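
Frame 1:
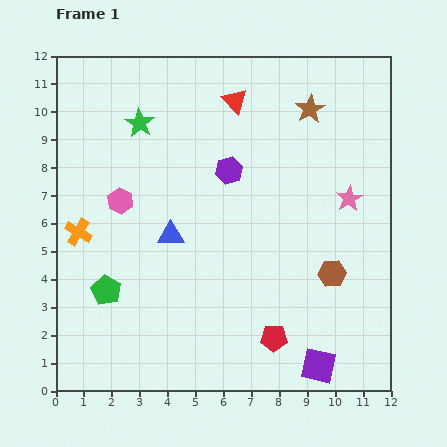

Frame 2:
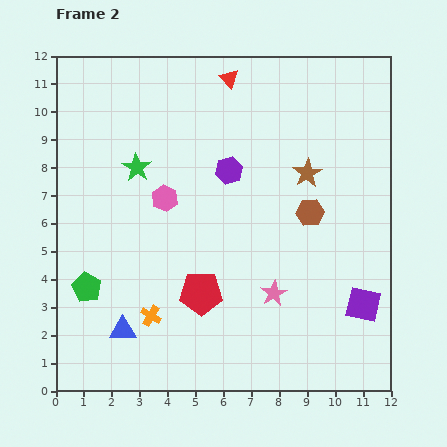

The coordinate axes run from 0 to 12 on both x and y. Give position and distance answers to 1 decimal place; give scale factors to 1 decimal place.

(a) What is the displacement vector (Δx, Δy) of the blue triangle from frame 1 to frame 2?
(-1.7, -3.4)

The blue triangle was at (4.1, 5.6) in frame 1 and (2.4, 2.2) in frame 2.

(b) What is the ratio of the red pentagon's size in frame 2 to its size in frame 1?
1.6×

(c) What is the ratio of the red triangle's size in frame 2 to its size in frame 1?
0.7×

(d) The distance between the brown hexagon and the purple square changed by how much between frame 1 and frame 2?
+0.5

Distance in frame 1: 3.3. Distance in frame 2: 3.8.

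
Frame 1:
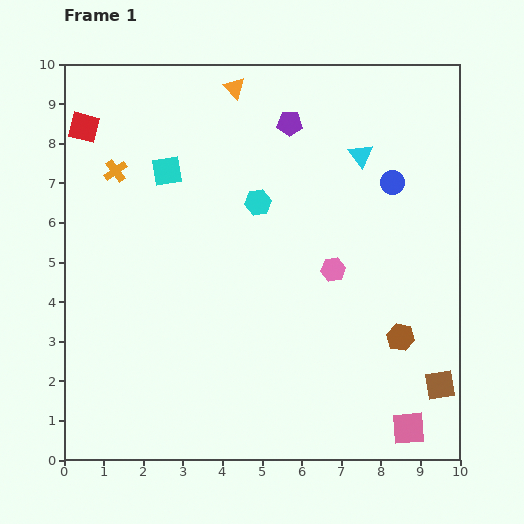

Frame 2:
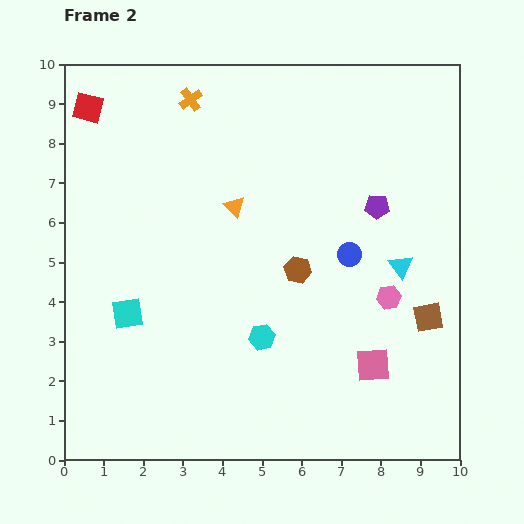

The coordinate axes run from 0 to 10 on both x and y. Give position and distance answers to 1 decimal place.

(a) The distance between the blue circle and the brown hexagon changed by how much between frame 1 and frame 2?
-2.5

Distance in frame 1: 3.9. Distance in frame 2: 1.4.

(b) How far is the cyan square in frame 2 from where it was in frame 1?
3.7

The cyan square moved from (2.6, 7.3) to (1.6, 3.7), a distance of √(1.0² + 3.6²) ≈ 3.7.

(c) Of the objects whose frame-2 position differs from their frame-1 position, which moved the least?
the red square

(moved 0.5)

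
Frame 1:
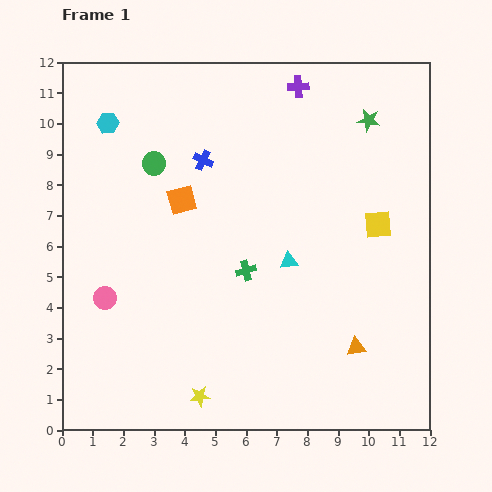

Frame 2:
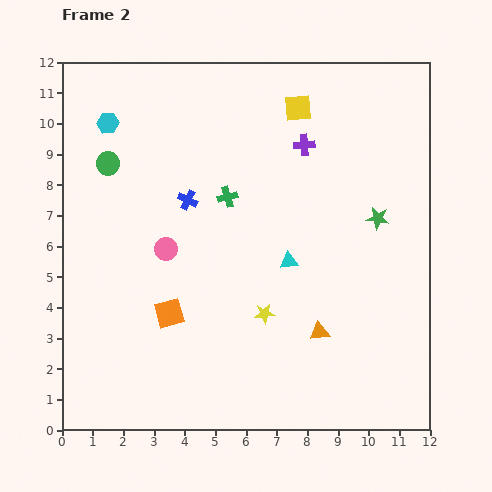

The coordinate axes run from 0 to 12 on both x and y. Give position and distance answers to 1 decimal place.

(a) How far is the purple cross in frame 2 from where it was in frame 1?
1.9

The purple cross moved from (7.7, 11.2) to (7.9, 9.3), a distance of √(0.2² + 1.9²) ≈ 1.9.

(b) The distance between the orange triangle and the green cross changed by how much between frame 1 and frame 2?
+0.9

Distance in frame 1: 4.4. Distance in frame 2: 5.3.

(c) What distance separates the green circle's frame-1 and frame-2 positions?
1.5

The green circle moved from (3.0, 8.7) to (1.5, 8.7), a distance of √(1.5² + 0.0²) ≈ 1.5.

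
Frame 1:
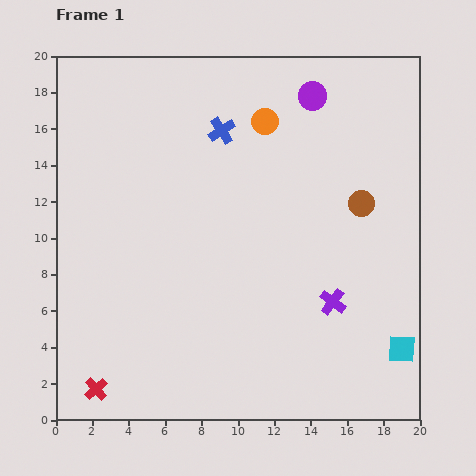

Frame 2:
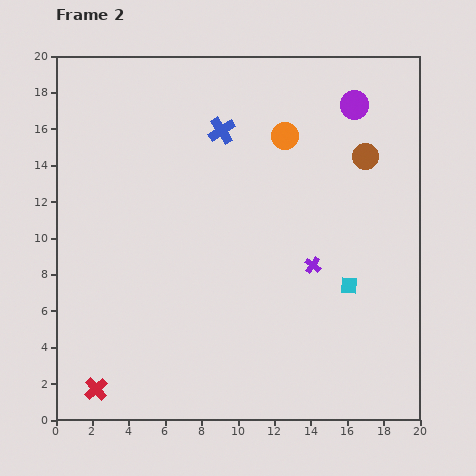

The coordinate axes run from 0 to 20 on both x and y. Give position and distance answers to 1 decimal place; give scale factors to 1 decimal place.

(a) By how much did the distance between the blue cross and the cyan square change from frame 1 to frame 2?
-4.6

Distance in frame 1: 15.6. Distance in frame 2: 11.0.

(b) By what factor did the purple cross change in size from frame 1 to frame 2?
0.6×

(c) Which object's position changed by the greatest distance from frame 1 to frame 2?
the cyan square

(moved 4.5; next 2.6)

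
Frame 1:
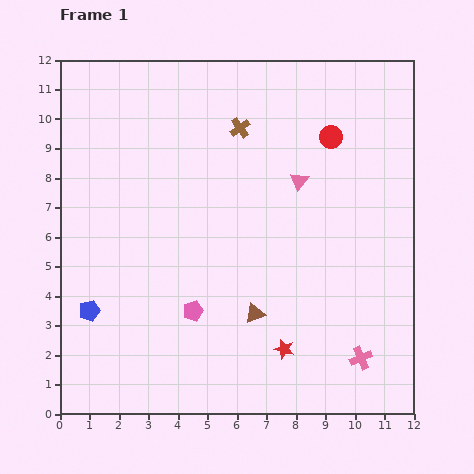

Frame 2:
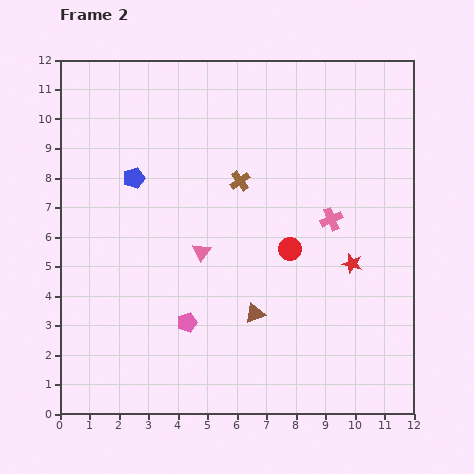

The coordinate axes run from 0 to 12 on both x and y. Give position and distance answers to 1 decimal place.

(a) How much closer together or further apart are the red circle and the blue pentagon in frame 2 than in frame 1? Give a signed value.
-4.3

Distance in frame 1: 10.1. Distance in frame 2: 5.8.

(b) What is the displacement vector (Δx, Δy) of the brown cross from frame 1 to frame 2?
(0.0, -1.8)

The brown cross was at (6.1, 9.7) in frame 1 and (6.1, 7.9) in frame 2.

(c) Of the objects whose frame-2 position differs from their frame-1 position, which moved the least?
the pink pentagon

(moved 0.4)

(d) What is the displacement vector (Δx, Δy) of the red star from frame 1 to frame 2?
(2.3, 2.9)

The red star was at (7.6, 2.2) in frame 1 and (9.9, 5.1) in frame 2.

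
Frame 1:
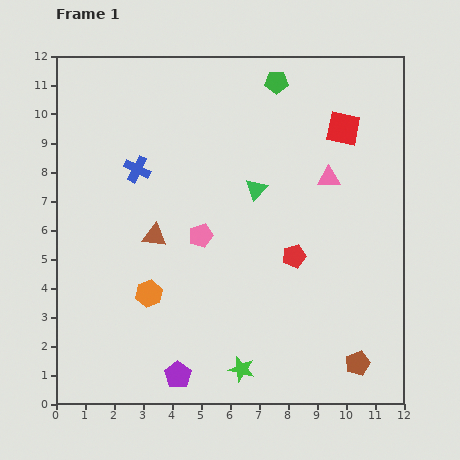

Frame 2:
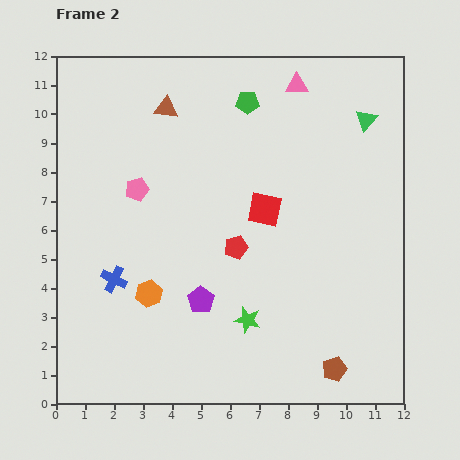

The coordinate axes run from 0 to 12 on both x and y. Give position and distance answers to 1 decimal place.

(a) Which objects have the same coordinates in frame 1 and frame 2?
the orange hexagon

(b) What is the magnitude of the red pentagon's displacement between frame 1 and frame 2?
2.0

The red pentagon moved from (8.2, 5.1) to (6.2, 5.4), a distance of √(2.0² + 0.3²) ≈ 2.0.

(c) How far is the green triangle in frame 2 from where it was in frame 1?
4.5

The green triangle moved from (6.9, 7.4) to (10.7, 9.8), a distance of √(3.8² + 2.4²) ≈ 4.5.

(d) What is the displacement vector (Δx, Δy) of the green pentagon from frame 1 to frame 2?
(-1.0, -0.7)

The green pentagon was at (7.6, 11.1) in frame 1 and (6.6, 10.4) in frame 2.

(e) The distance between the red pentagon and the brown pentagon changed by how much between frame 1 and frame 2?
+1.1

Distance in frame 1: 4.3. Distance in frame 2: 5.4.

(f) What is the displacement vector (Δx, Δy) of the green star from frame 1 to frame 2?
(0.2, 1.7)

The green star was at (6.4, 1.2) in frame 1 and (6.6, 2.9) in frame 2.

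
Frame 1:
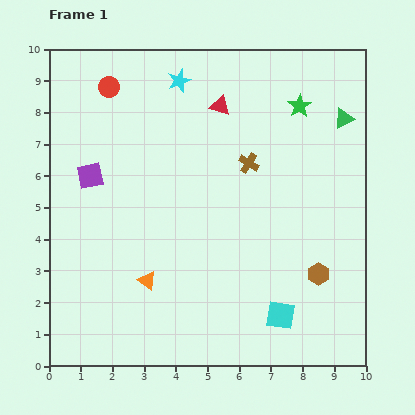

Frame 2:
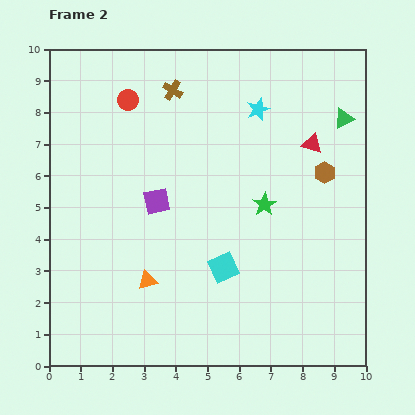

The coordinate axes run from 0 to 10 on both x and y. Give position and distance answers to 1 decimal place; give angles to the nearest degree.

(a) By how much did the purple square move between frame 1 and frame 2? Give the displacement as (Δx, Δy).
(2.1, -0.8)

The purple square was at (1.3, 6.0) in frame 1 and (3.4, 5.2) in frame 2.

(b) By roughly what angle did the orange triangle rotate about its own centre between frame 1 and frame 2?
51° counter-clockwise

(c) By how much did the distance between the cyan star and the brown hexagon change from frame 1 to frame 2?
-4.6

Distance in frame 1: 7.5. Distance in frame 2: 2.9.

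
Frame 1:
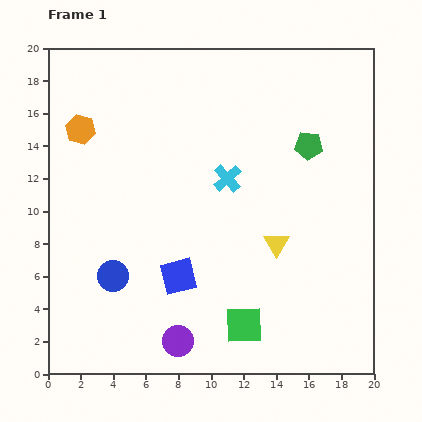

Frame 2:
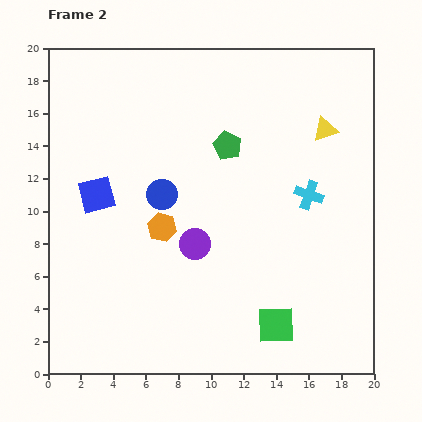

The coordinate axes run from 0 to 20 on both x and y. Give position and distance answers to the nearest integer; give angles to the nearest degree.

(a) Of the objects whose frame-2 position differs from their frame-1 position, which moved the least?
the green square

(moved 2)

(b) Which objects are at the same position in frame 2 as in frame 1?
none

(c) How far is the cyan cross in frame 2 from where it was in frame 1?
5

The cyan cross moved from (11, 12) to (16, 11), a distance of √(5² + 1²) ≈ 5.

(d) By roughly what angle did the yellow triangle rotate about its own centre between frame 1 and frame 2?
40° clockwise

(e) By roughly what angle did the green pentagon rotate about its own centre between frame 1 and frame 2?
22° clockwise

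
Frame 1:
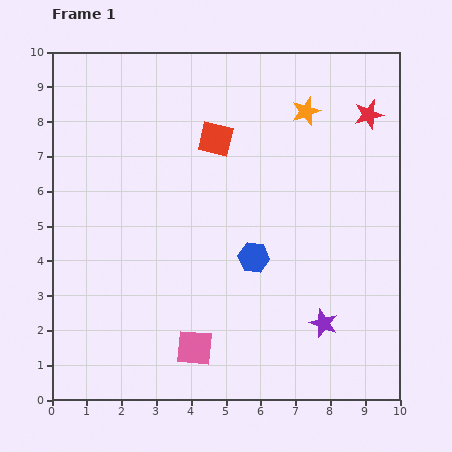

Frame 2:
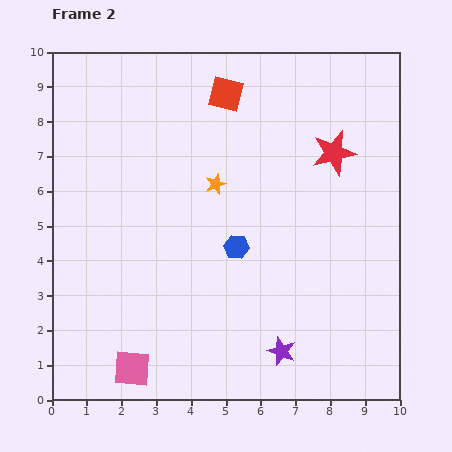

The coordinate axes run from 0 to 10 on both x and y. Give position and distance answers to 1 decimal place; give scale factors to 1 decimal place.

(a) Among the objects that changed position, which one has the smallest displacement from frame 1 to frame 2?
the blue hexagon

(moved 0.6)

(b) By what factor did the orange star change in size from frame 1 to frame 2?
0.7×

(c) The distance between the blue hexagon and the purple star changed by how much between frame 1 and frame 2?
+0.5

Distance in frame 1: 2.8. Distance in frame 2: 3.3.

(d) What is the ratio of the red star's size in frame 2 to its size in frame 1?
1.5×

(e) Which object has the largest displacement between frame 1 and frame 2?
the orange star

(moved 3.3; next 1.9)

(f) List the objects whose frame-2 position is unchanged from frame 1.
none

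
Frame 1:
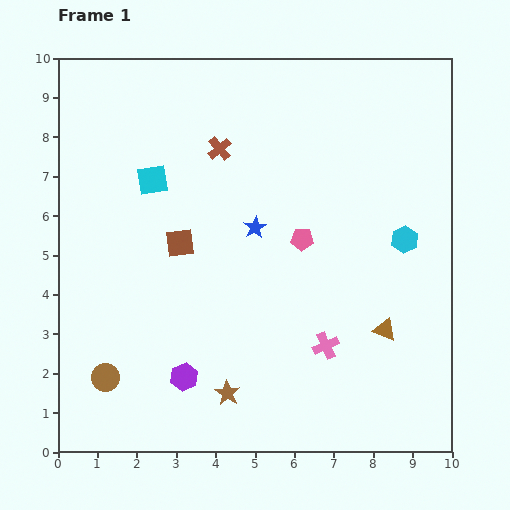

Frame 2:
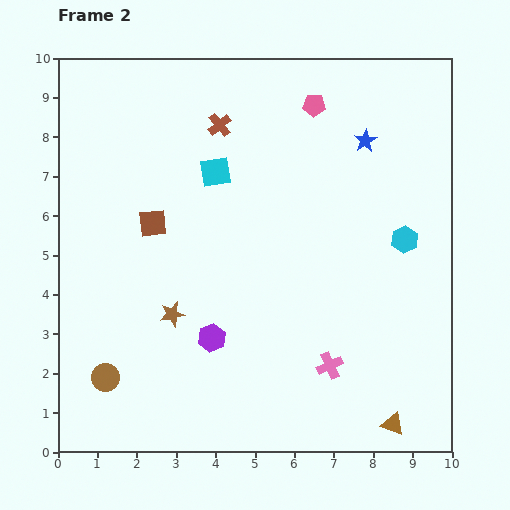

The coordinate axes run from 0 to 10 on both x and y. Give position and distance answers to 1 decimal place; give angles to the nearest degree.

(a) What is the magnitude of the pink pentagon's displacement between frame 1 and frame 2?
3.4

The pink pentagon moved from (6.2, 5.4) to (6.5, 8.8), a distance of √(0.3² + 3.4²) ≈ 3.4.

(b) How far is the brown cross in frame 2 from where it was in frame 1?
0.6

The brown cross moved from (4.1, 7.7) to (4.1, 8.3), a distance of √(0.0² + 0.6²) ≈ 0.6.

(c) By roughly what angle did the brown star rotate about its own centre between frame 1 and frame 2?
29° clockwise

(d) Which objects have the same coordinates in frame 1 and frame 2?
the brown circle, the cyan hexagon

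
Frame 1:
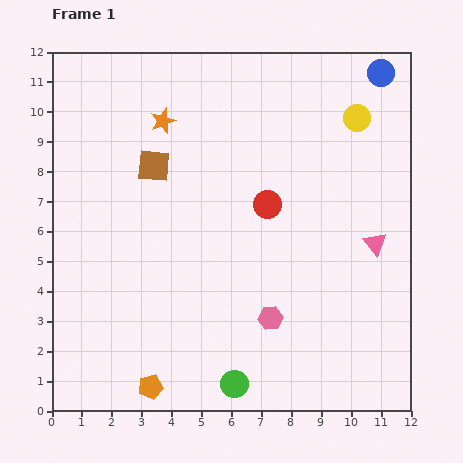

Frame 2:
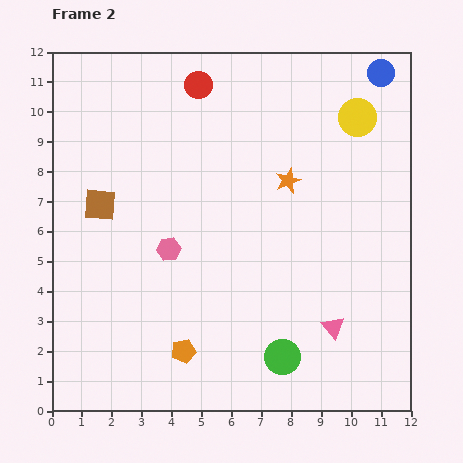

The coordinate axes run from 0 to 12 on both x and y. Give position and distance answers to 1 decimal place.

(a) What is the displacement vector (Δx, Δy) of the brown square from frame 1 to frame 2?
(-1.8, -1.3)

The brown square was at (3.4, 8.2) in frame 1 and (1.6, 6.9) in frame 2.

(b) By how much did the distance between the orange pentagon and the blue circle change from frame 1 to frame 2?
-1.6

Distance in frame 1: 13.0. Distance in frame 2: 11.4.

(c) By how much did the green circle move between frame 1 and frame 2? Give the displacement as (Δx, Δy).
(1.6, 0.9)

The green circle was at (6.1, 0.9) in frame 1 and (7.7, 1.8) in frame 2.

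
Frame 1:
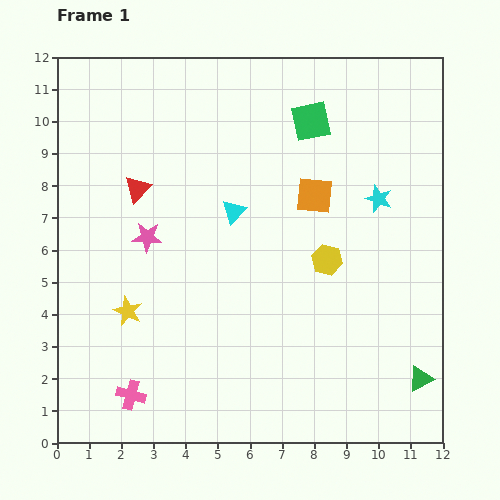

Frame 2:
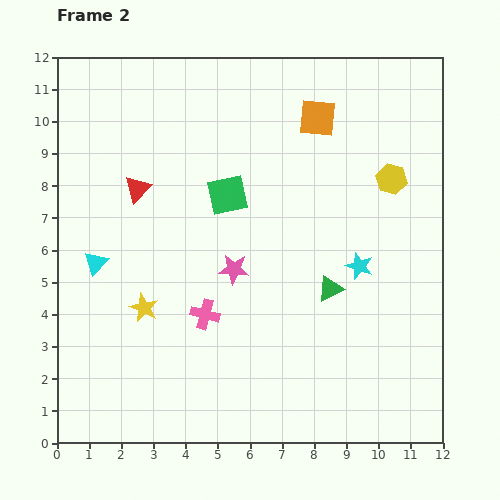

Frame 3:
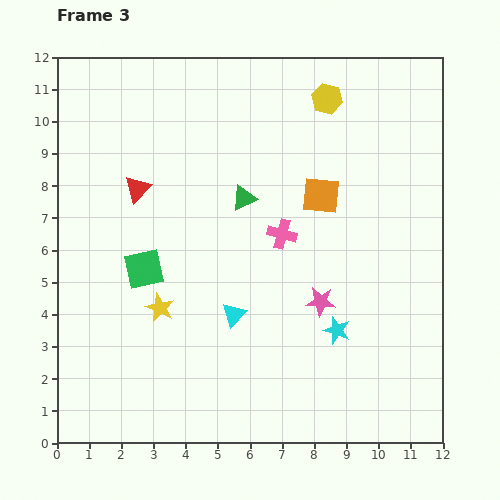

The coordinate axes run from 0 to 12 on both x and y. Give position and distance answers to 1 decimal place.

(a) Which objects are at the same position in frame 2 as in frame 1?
the red triangle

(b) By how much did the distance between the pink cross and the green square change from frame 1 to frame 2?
-6.4

Distance in frame 1: 10.2. Distance in frame 2: 3.8.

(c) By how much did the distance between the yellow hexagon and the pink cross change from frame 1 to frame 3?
-3.0

Distance in frame 1: 7.4. Distance in frame 3: 4.4.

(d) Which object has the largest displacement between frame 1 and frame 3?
the green triangle

(moved 7.8; next 6.9)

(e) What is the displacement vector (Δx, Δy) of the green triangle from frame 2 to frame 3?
(-2.7, 2.8)

The green triangle was at (8.5, 4.8) in frame 2 and (5.8, 7.6) in frame 3.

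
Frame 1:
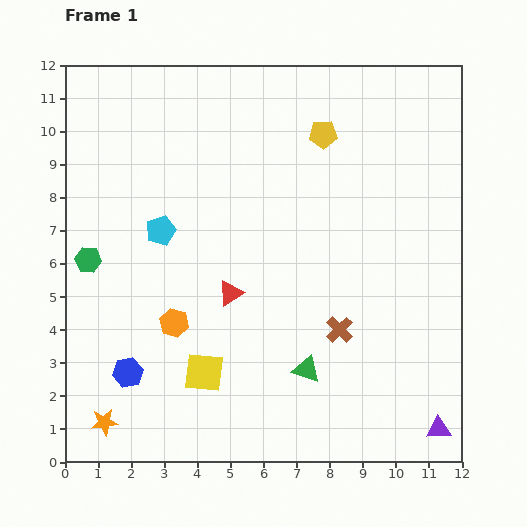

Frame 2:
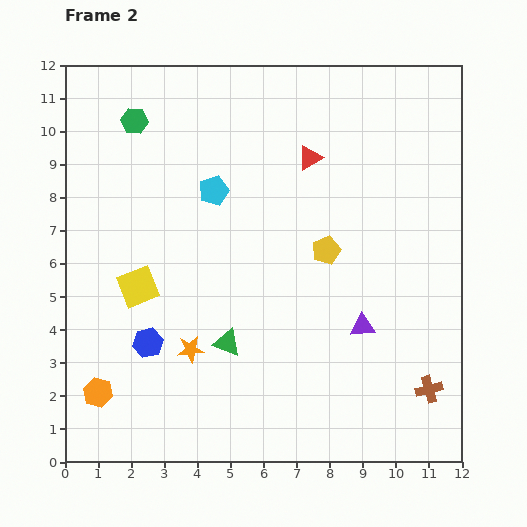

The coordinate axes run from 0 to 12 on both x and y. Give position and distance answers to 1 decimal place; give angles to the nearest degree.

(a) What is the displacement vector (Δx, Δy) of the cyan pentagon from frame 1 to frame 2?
(1.6, 1.2)

The cyan pentagon was at (2.9, 7.0) in frame 1 and (4.5, 8.2) in frame 2.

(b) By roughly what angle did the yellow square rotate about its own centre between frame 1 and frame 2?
28° counter-clockwise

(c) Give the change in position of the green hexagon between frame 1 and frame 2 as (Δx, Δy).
(1.4, 4.2)

The green hexagon was at (0.7, 6.1) in frame 1 and (2.1, 10.3) in frame 2.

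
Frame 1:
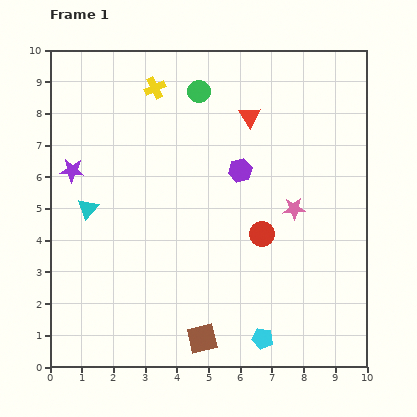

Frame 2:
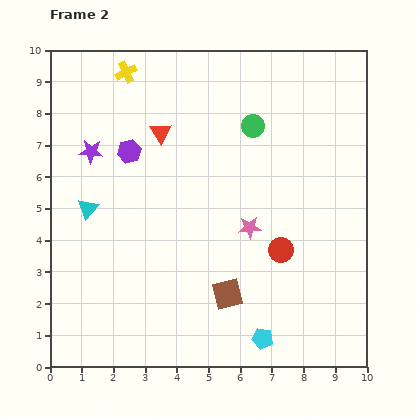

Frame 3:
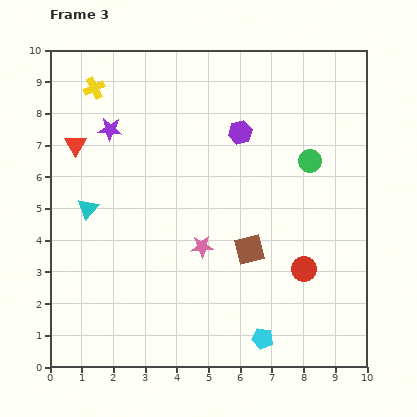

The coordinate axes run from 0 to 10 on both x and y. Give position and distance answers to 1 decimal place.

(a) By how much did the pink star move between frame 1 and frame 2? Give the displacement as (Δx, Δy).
(-1.4, -0.6)

The pink star was at (7.7, 5.0) in frame 1 and (6.3, 4.4) in frame 2.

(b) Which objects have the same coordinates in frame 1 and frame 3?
the cyan pentagon, the cyan triangle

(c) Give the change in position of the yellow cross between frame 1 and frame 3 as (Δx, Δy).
(-1.9, 0.0)

The yellow cross was at (3.3, 8.8) in frame 1 and (1.4, 8.8) in frame 3.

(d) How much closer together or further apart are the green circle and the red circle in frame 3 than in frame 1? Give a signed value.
-1.5

Distance in frame 1: 4.9. Distance in frame 3: 3.4.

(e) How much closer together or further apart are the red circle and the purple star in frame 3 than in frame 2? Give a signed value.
+0.7

Distance in frame 2: 6.8. Distance in frame 3: 7.5.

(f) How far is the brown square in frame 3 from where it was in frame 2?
1.6

The brown square moved from (5.6, 2.3) to (6.3, 3.7), a distance of √(0.7² + 1.4²) ≈ 1.6.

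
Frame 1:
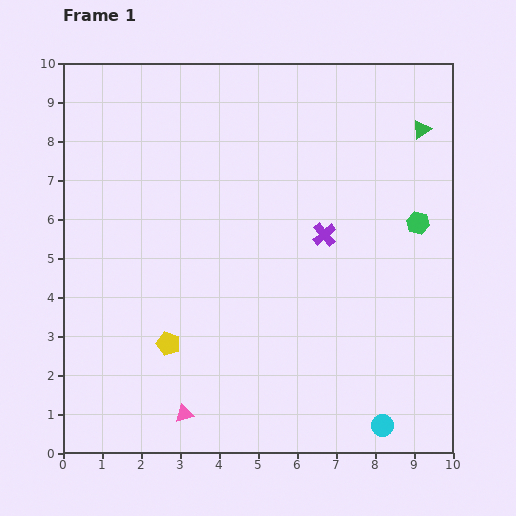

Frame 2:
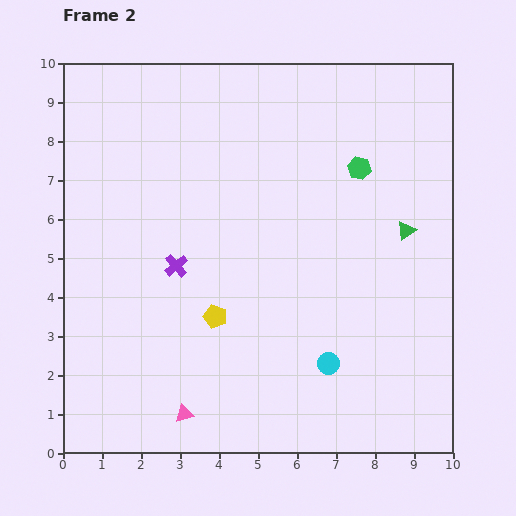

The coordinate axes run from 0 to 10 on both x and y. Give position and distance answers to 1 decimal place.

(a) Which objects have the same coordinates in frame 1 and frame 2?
the pink triangle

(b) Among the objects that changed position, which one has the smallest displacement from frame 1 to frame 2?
the yellow pentagon

(moved 1.4)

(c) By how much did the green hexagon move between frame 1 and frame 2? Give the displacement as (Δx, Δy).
(-1.5, 1.4)

The green hexagon was at (9.1, 5.9) in frame 1 and (7.6, 7.3) in frame 2.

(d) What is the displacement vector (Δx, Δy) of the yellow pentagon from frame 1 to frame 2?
(1.2, 0.7)

The yellow pentagon was at (2.7, 2.8) in frame 1 and (3.9, 3.5) in frame 2.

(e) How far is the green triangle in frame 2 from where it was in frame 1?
2.6

The green triangle moved from (9.2, 8.3) to (8.8, 5.7), a distance of √(0.4² + 2.6²) ≈ 2.6.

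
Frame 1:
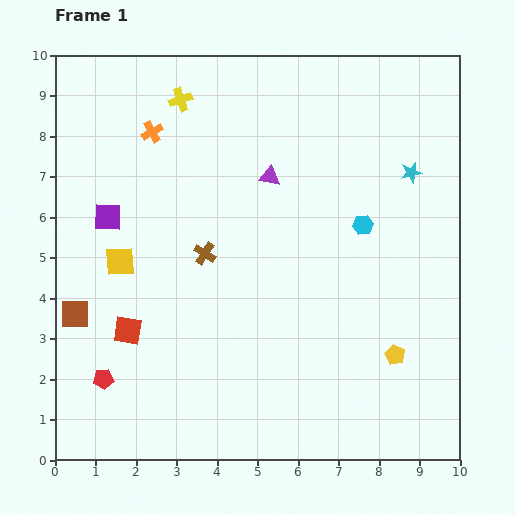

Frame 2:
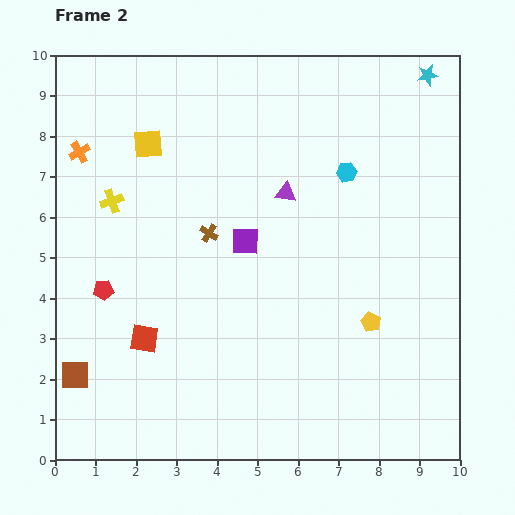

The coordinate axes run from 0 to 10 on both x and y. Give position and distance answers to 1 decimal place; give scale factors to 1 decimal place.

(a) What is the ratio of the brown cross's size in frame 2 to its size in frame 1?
0.8×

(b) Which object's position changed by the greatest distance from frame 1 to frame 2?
the purple square

(moved 3.5; next 3.0)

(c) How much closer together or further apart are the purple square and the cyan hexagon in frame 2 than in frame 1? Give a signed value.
-3.3

Distance in frame 1: 6.3. Distance in frame 2: 3.0.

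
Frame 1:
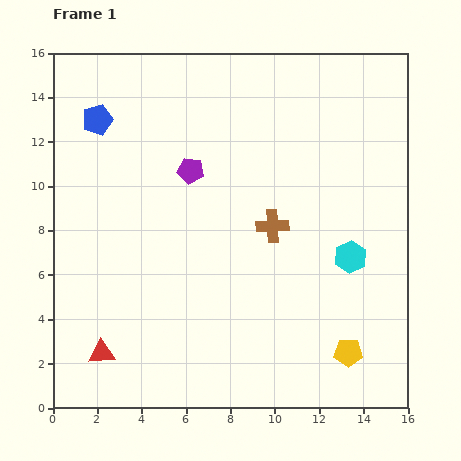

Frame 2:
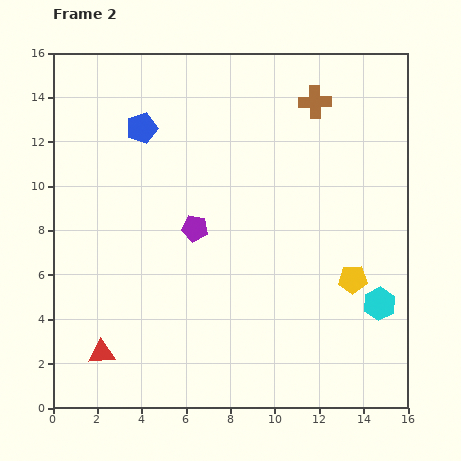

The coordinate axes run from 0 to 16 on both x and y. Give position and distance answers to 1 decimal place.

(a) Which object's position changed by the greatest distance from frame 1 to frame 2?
the brown cross

(moved 5.9; next 3.3)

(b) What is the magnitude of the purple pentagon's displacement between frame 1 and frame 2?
2.6

The purple pentagon moved from (6.2, 10.7) to (6.4, 8.1), a distance of √(0.2² + 2.6²) ≈ 2.6.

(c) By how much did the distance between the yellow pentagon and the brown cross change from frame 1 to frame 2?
+1.6

Distance in frame 1: 6.6. Distance in frame 2: 8.2.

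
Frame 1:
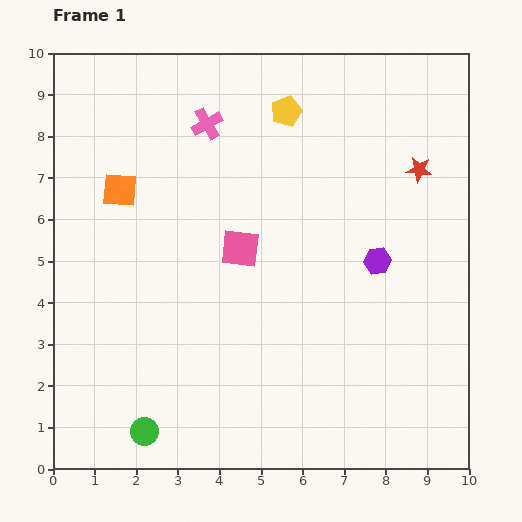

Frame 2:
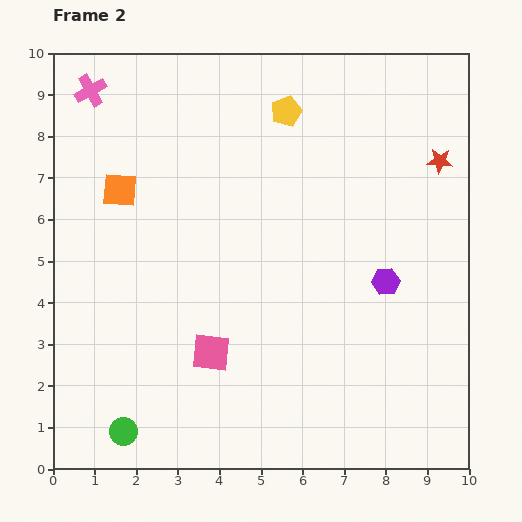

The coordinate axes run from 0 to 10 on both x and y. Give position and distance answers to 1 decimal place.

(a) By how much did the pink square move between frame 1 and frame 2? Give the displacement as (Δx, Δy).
(-0.7, -2.5)

The pink square was at (4.5, 5.3) in frame 1 and (3.8, 2.8) in frame 2.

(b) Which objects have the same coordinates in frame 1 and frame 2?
the orange square, the yellow pentagon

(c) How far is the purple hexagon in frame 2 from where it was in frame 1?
0.5

The purple hexagon moved from (7.8, 5.0) to (8.0, 4.5), a distance of √(0.2² + 0.5²) ≈ 0.5.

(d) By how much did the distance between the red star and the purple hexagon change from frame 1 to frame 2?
+0.8

Distance in frame 1: 2.4. Distance in frame 2: 3.2.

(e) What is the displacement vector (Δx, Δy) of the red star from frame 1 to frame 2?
(0.5, 0.2)

The red star was at (8.8, 7.2) in frame 1 and (9.3, 7.4) in frame 2.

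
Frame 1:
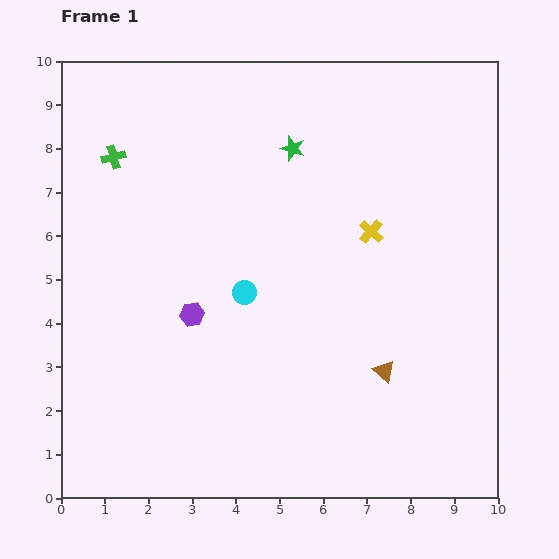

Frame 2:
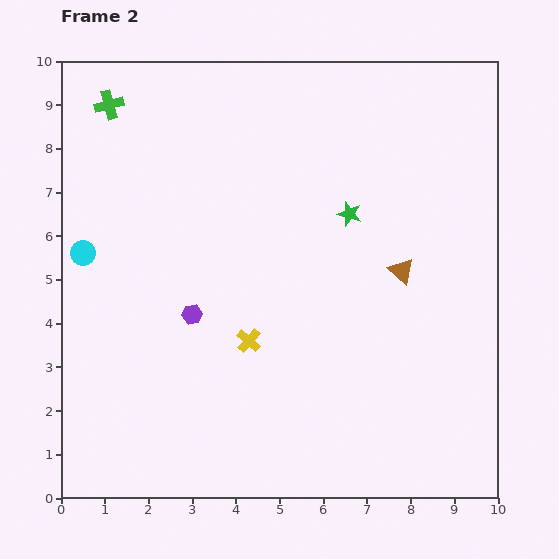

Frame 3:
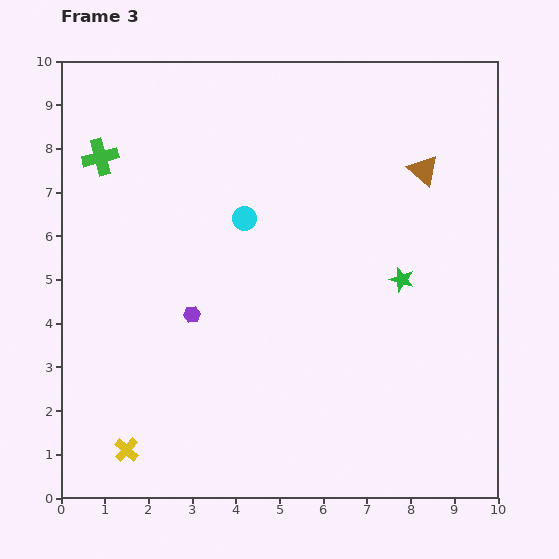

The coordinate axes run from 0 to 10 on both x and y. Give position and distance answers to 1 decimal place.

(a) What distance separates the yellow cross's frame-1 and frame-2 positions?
3.8

The yellow cross moved from (7.1, 6.1) to (4.3, 3.6), a distance of √(2.8² + 2.5²) ≈ 3.8.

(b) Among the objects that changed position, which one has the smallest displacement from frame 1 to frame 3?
the green cross

(moved 0.3)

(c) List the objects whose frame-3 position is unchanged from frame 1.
the purple hexagon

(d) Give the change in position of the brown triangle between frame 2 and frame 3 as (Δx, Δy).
(0.5, 2.3)

The brown triangle was at (7.8, 5.2) in frame 2 and (8.3, 7.5) in frame 3.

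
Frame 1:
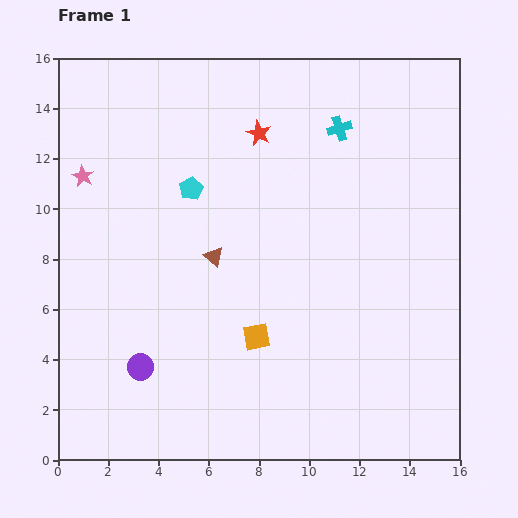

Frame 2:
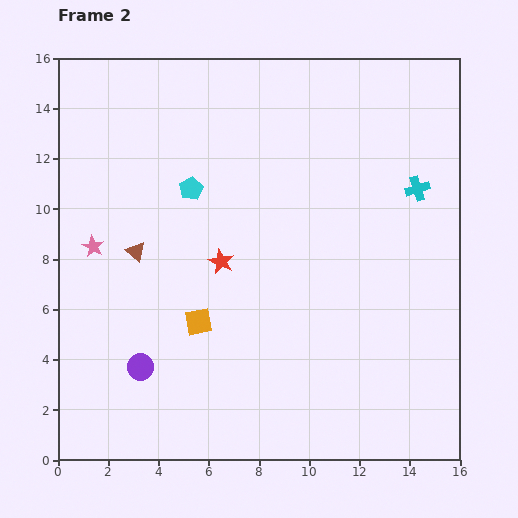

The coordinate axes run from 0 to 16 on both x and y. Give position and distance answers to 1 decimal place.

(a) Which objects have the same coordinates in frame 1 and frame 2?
the cyan pentagon, the purple circle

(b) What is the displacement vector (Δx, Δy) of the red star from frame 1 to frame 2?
(-1.5, -5.1)

The red star was at (8.0, 13.0) in frame 1 and (6.5, 7.9) in frame 2.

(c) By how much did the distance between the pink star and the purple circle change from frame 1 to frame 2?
-2.7

Distance in frame 1: 7.9. Distance in frame 2: 5.2.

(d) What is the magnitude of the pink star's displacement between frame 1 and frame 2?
2.8

The pink star moved from (1.0, 11.3) to (1.4, 8.5), a distance of √(0.4² + 2.8²) ≈ 2.8.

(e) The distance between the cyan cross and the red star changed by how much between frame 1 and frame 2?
+5.1

Distance in frame 1: 3.2. Distance in frame 2: 8.3.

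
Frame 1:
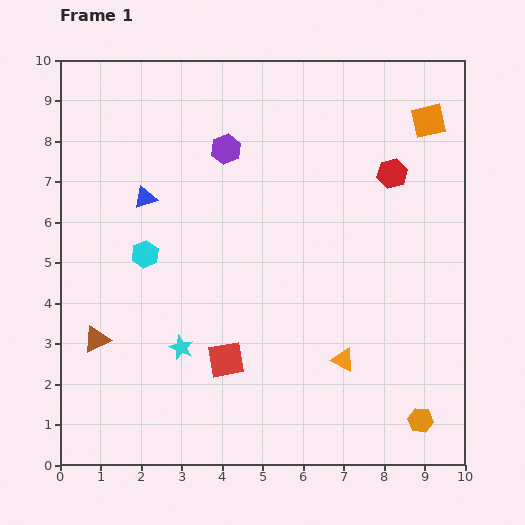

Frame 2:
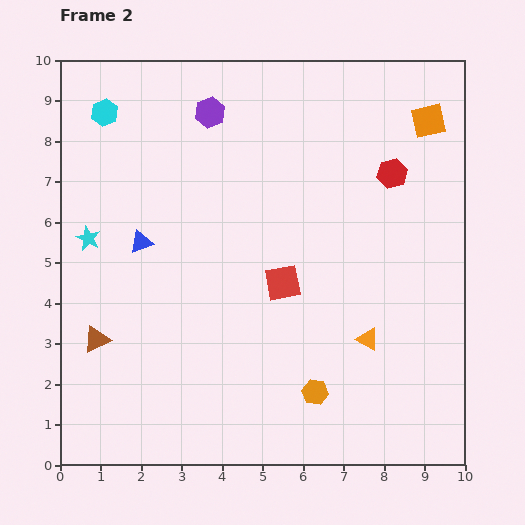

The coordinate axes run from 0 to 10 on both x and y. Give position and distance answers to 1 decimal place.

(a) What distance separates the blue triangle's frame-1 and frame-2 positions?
1.1

The blue triangle moved from (2.1, 6.6) to (2.0, 5.5), a distance of √(0.1² + 1.1²) ≈ 1.1.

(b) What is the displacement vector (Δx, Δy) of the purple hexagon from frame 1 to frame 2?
(-0.4, 0.9)

The purple hexagon was at (4.1, 7.8) in frame 1 and (3.7, 8.7) in frame 2.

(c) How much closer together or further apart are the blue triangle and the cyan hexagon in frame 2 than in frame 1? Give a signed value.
+1.9

Distance in frame 1: 1.4. Distance in frame 2: 3.3.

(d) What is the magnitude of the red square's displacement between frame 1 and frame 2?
2.4

The red square moved from (4.1, 2.6) to (5.5, 4.5), a distance of √(1.4² + 1.9²) ≈ 2.4.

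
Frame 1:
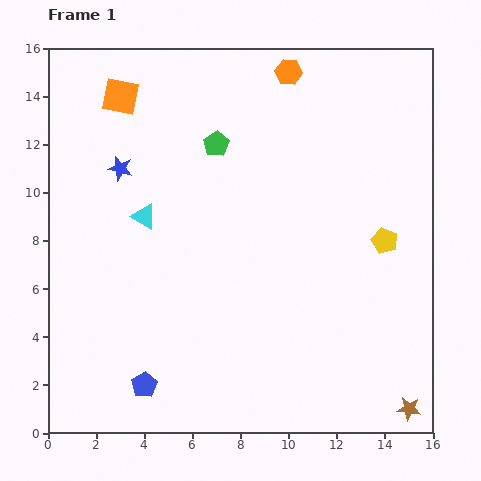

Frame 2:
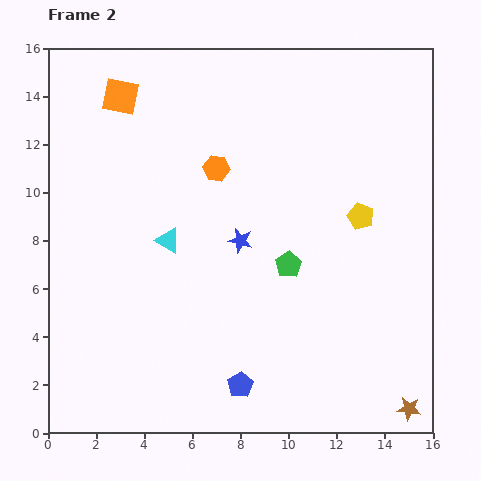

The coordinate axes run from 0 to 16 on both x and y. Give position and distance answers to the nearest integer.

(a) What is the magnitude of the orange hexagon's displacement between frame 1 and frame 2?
5

The orange hexagon moved from (10, 15) to (7, 11), a distance of √(3² + 4²) ≈ 5.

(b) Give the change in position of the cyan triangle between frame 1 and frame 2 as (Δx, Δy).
(1, -1)

The cyan triangle was at (4, 9) in frame 1 and (5, 8) in frame 2.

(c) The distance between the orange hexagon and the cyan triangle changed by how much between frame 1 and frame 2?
-4

Distance in frame 1: 8. Distance in frame 2: 4.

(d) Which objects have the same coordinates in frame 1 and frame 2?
the brown star, the orange square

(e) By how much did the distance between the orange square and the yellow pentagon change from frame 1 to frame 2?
-2

Distance in frame 1: 13. Distance in frame 2: 11.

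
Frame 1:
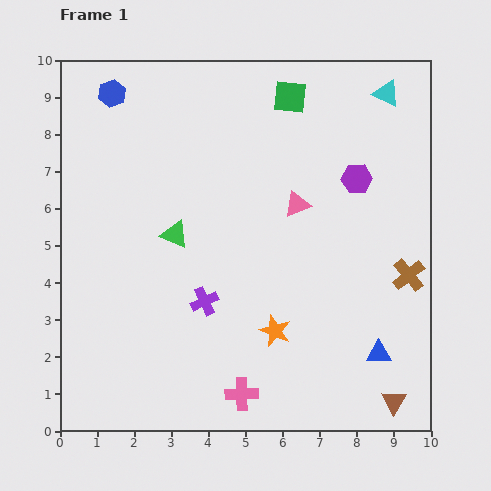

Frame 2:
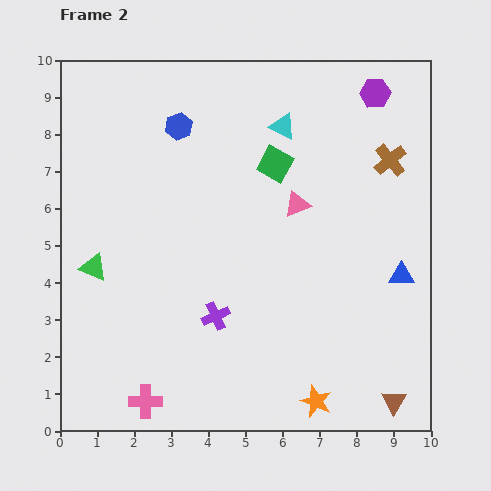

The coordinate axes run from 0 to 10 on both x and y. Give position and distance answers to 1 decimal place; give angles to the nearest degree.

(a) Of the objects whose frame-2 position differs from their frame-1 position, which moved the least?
the purple cross

(moved 0.5)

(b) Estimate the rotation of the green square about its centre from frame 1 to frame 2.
22° clockwise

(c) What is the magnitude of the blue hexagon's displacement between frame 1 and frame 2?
2.0

The blue hexagon moved from (1.4, 9.1) to (3.2, 8.2), a distance of √(1.8² + 0.9²) ≈ 2.0.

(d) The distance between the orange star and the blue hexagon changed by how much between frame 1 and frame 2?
+0.5

Distance in frame 1: 7.8. Distance in frame 2: 8.3.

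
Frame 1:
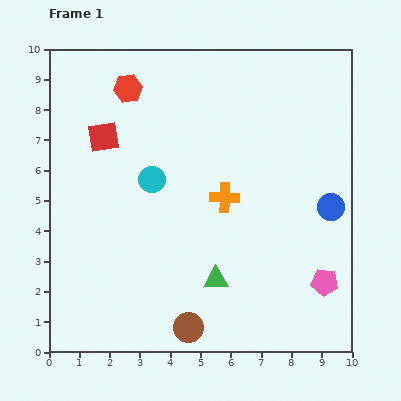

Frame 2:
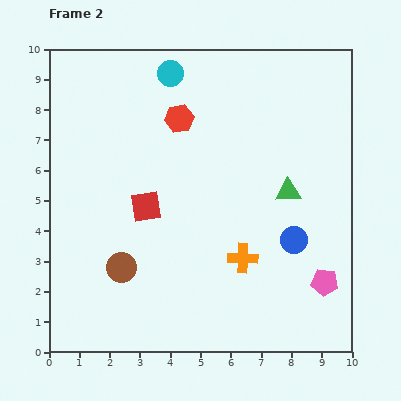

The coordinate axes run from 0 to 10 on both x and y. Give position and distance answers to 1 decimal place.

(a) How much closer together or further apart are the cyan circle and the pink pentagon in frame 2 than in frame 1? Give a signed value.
+2.0

Distance in frame 1: 6.6. Distance in frame 2: 8.6.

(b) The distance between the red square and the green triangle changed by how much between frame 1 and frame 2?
-1.3

Distance in frame 1: 6.0. Distance in frame 2: 4.7.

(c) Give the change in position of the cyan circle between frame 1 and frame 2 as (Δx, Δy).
(0.6, 3.5)

The cyan circle was at (3.4, 5.7) in frame 1 and (4.0, 9.2) in frame 2.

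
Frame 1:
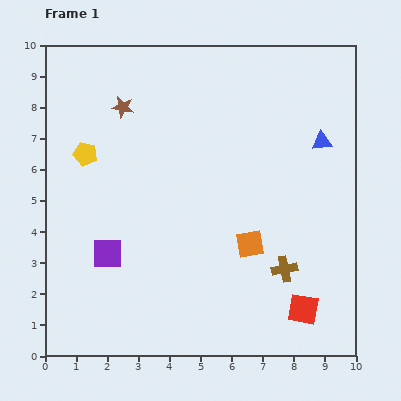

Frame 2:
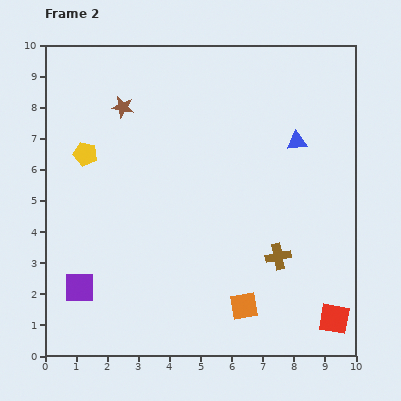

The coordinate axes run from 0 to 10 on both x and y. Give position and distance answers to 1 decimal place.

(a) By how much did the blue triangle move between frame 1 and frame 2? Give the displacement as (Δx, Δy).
(-0.8, 0.0)

The blue triangle was at (8.9, 6.9) in frame 1 and (8.1, 6.9) in frame 2.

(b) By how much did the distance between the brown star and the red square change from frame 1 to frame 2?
+0.9

Distance in frame 1: 8.7. Distance in frame 2: 9.6.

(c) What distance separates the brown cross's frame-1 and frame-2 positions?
0.4

The brown cross moved from (7.7, 2.8) to (7.5, 3.2), a distance of √(0.2² + 0.4²) ≈ 0.4.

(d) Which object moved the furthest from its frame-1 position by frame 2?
the orange square

(moved 2.0; next 1.4)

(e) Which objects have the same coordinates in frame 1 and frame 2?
the yellow pentagon, the brown star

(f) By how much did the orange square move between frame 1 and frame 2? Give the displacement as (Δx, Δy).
(-0.2, -2.0)

The orange square was at (6.6, 3.6) in frame 1 and (6.4, 1.6) in frame 2.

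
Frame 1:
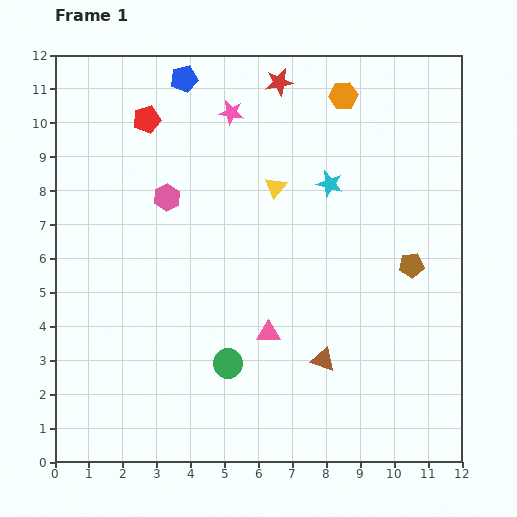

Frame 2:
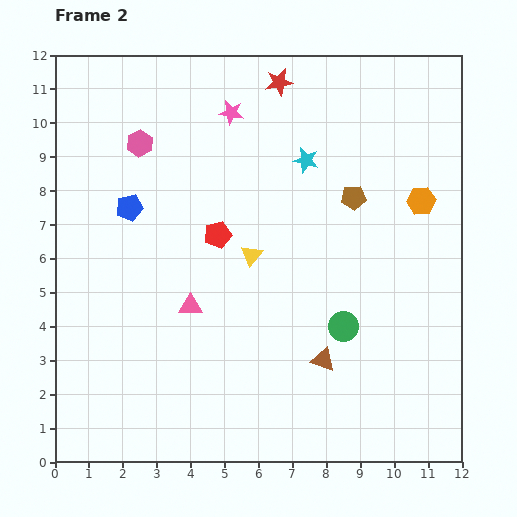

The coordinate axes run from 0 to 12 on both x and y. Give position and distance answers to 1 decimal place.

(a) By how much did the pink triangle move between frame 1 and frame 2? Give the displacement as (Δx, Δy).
(-2.3, 0.8)

The pink triangle was at (6.3, 3.8) in frame 1 and (4.0, 4.6) in frame 2.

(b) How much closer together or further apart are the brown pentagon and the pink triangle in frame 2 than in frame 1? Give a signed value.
+1.1

Distance in frame 1: 4.7. Distance in frame 2: 5.8.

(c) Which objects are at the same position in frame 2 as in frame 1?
the brown triangle, the pink star, the red star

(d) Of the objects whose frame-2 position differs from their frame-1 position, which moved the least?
the cyan star

(moved 1.0)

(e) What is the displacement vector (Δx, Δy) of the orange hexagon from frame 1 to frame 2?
(2.3, -3.1)

The orange hexagon was at (8.5, 10.8) in frame 1 and (10.8, 7.7) in frame 2.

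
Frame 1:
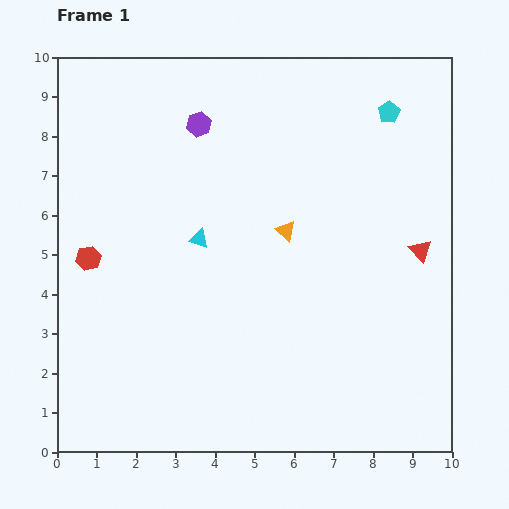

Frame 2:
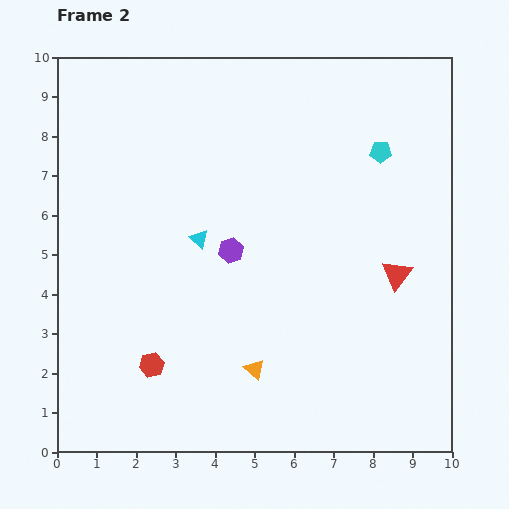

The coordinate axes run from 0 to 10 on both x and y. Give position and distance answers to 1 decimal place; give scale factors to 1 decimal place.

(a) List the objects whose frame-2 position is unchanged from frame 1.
the cyan triangle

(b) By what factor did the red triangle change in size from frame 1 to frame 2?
1.3×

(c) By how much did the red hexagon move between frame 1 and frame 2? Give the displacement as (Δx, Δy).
(1.6, -2.7)

The red hexagon was at (0.8, 4.9) in frame 1 and (2.4, 2.2) in frame 2.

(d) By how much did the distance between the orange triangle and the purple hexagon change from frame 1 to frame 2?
-0.4

Distance in frame 1: 3.5. Distance in frame 2: 3.1.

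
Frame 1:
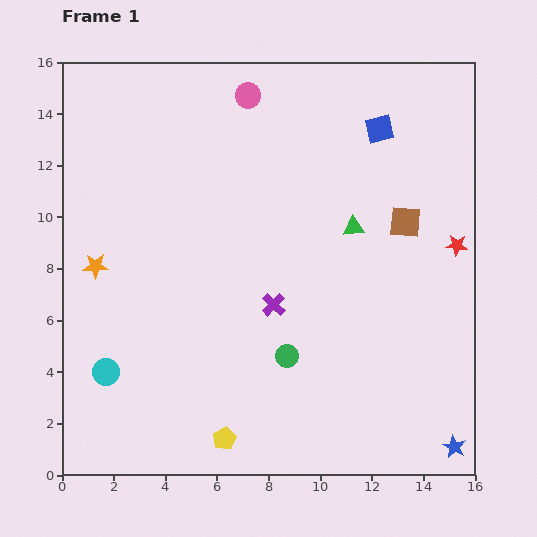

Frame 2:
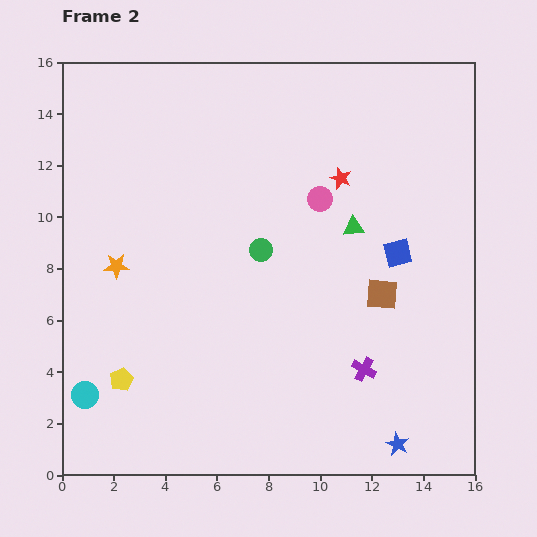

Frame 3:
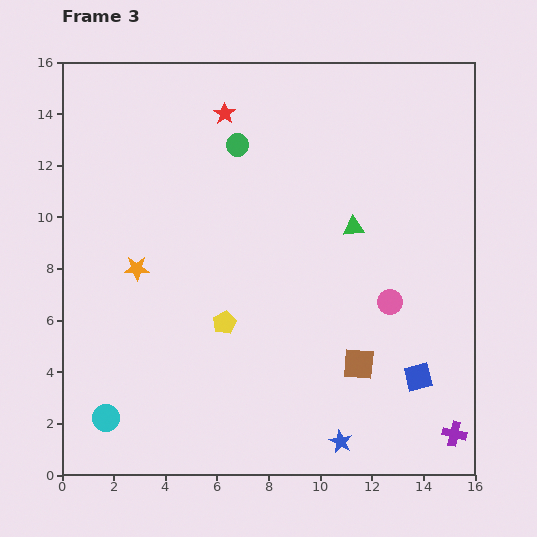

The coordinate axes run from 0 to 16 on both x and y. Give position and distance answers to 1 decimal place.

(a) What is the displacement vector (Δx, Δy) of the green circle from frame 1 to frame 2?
(-1.0, 4.1)

The green circle was at (8.7, 4.6) in frame 1 and (7.7, 8.7) in frame 2.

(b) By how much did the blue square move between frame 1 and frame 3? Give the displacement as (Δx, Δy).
(1.5, -9.6)

The blue square was at (12.3, 13.4) in frame 1 and (13.8, 3.8) in frame 3.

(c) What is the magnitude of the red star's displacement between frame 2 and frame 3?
5.1

The red star moved from (10.8, 11.5) to (6.3, 14.0), a distance of √(4.5² + 2.5²) ≈ 5.1.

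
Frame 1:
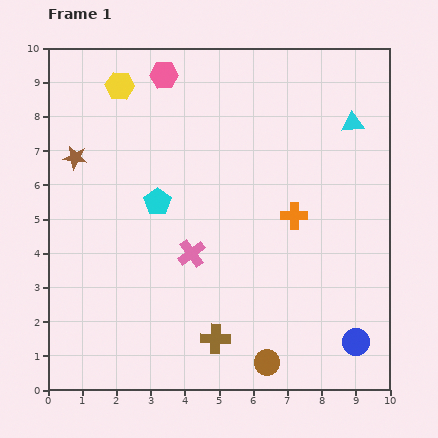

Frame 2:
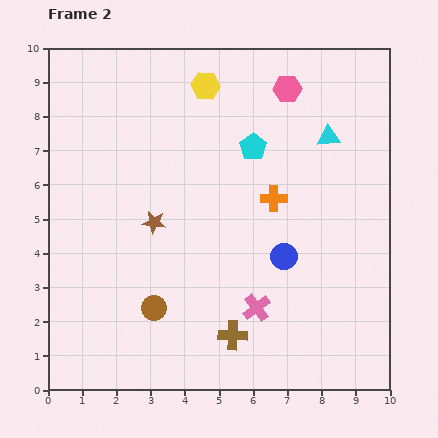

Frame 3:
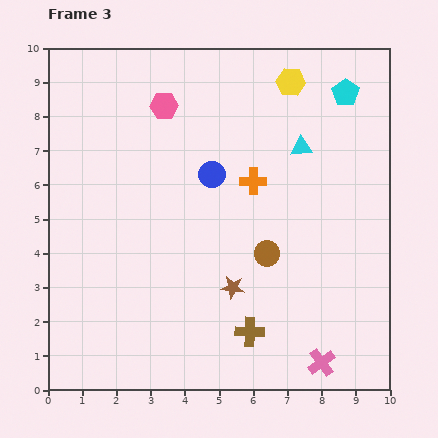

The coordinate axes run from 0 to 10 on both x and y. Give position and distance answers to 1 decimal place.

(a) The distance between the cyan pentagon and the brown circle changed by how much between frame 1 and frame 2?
-0.2

Distance in frame 1: 5.7. Distance in frame 2: 5.5.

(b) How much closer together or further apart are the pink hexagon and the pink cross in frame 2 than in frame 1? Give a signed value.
+1.2

Distance in frame 1: 5.3. Distance in frame 2: 6.5.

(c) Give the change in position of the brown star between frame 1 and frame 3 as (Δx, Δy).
(4.6, -3.8)

The brown star was at (0.8, 6.8) in frame 1 and (5.4, 3.0) in frame 3.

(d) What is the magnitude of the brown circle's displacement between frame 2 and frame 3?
3.7

The brown circle moved from (3.1, 2.4) to (6.4, 4.0), a distance of √(3.3² + 1.6²) ≈ 3.7.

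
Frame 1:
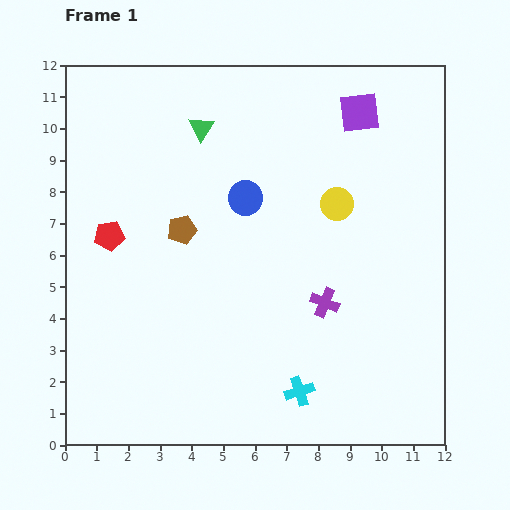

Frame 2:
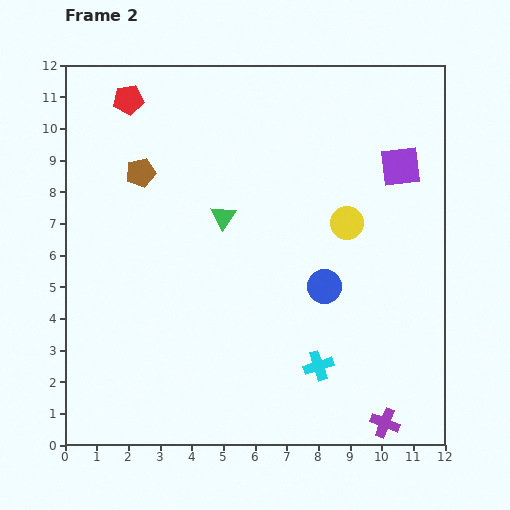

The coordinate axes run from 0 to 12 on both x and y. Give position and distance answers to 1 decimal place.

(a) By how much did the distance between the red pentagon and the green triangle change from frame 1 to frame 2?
+0.3

Distance in frame 1: 4.5. Distance in frame 2: 4.8.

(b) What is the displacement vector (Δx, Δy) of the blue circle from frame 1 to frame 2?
(2.5, -2.8)

The blue circle was at (5.7, 7.8) in frame 1 and (8.2, 5.0) in frame 2.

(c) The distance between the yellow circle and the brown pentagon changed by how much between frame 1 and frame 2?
+1.7

Distance in frame 1: 5.0. Distance in frame 2: 6.7.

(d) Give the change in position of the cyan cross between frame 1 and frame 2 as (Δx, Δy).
(0.6, 0.8)

The cyan cross was at (7.4, 1.7) in frame 1 and (8.0, 2.5) in frame 2.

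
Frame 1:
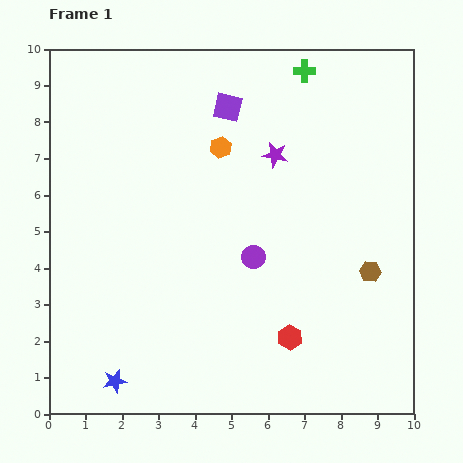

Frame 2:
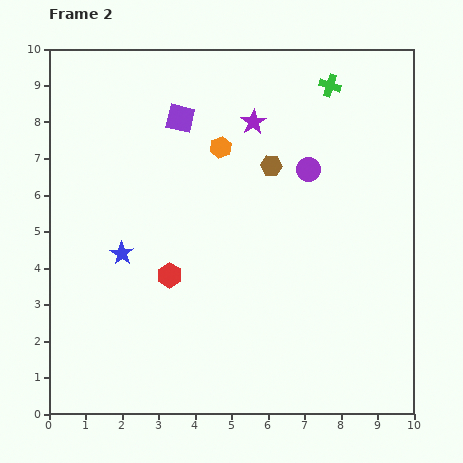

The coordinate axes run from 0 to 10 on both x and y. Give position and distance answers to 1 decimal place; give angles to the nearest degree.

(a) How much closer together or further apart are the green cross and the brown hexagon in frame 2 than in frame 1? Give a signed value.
-3.1

Distance in frame 1: 5.8. Distance in frame 2: 2.7.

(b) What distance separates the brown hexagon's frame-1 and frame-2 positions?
4.0

The brown hexagon moved from (8.8, 3.9) to (6.1, 6.8), a distance of √(2.7² + 2.9²) ≈ 4.0.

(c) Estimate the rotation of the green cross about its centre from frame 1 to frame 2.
18° clockwise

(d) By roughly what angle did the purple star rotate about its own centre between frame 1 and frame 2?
29° clockwise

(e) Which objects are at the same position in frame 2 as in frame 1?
the orange hexagon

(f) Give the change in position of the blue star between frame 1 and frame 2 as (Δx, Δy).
(0.2, 3.5)

The blue star was at (1.8, 0.9) in frame 1 and (2.0, 4.4) in frame 2.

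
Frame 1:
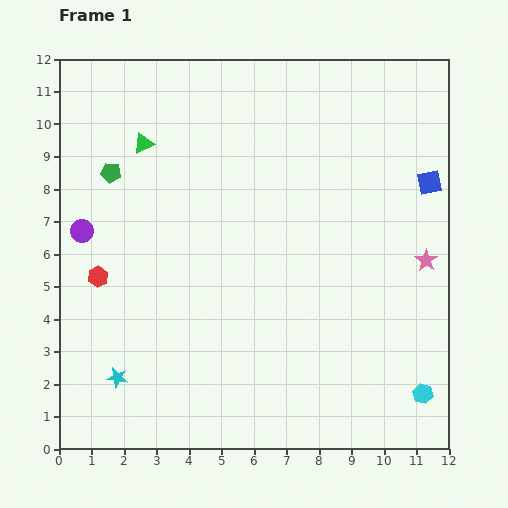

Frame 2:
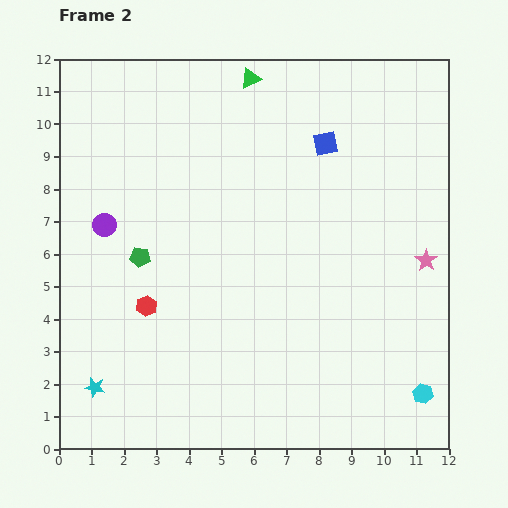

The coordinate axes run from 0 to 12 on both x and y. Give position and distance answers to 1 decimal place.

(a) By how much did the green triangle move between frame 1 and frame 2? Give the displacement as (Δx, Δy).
(3.3, 2.0)

The green triangle was at (2.6, 9.4) in frame 1 and (5.9, 11.4) in frame 2.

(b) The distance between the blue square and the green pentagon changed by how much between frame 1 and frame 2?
-3.1

Distance in frame 1: 9.8. Distance in frame 2: 6.7.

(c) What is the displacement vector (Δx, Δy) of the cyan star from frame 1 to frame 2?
(-0.7, -0.3)

The cyan star was at (1.8, 2.2) in frame 1 and (1.1, 1.9) in frame 2.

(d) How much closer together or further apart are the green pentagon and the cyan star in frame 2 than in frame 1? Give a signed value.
-2.1

Distance in frame 1: 6.3. Distance in frame 2: 4.2.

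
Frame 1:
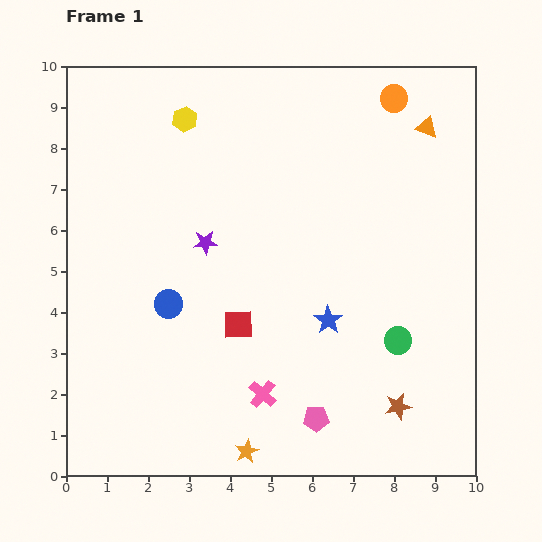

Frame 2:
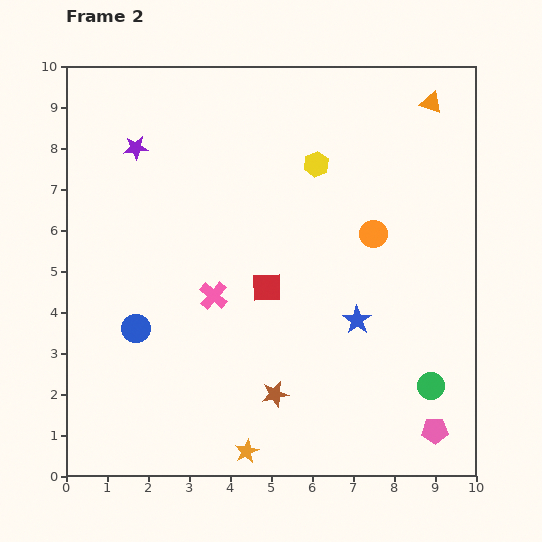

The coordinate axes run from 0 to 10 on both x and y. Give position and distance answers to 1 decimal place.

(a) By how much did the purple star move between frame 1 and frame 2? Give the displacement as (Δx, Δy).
(-1.7, 2.3)

The purple star was at (3.4, 5.7) in frame 1 and (1.7, 8.0) in frame 2.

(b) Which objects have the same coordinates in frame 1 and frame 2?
the orange star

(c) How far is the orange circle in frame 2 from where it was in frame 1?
3.3

The orange circle moved from (8.0, 9.2) to (7.5, 5.9), a distance of √(0.5² + 3.3²) ≈ 3.3.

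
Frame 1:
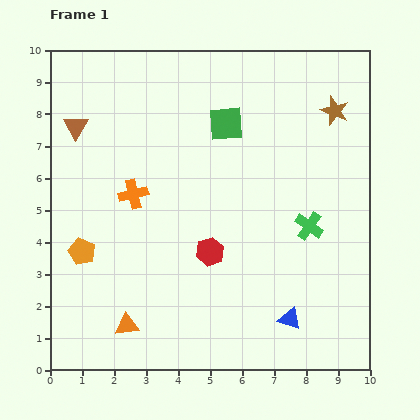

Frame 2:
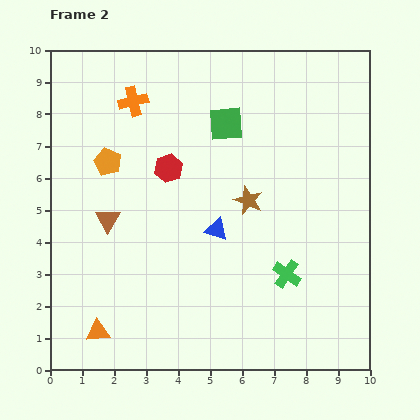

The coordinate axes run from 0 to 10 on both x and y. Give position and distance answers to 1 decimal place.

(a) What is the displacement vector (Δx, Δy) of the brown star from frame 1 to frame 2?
(-2.7, -2.8)

The brown star was at (8.9, 8.1) in frame 1 and (6.2, 5.3) in frame 2.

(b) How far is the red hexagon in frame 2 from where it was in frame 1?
2.9

The red hexagon moved from (5.0, 3.7) to (3.7, 6.3), a distance of √(1.3² + 2.6²) ≈ 2.9.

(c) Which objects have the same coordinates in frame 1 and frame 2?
the green square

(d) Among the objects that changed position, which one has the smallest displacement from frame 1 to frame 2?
the orange triangle

(moved 0.9)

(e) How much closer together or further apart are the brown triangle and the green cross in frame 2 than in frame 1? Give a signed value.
-2.0

Distance in frame 1: 7.9. Distance in frame 2: 5.9.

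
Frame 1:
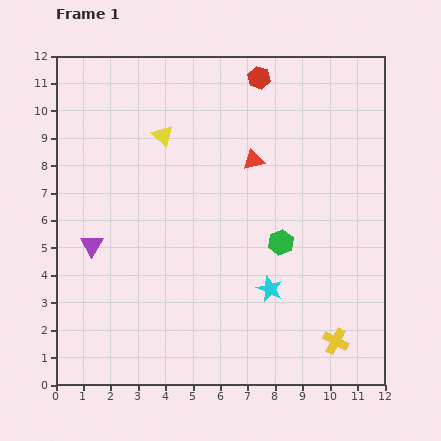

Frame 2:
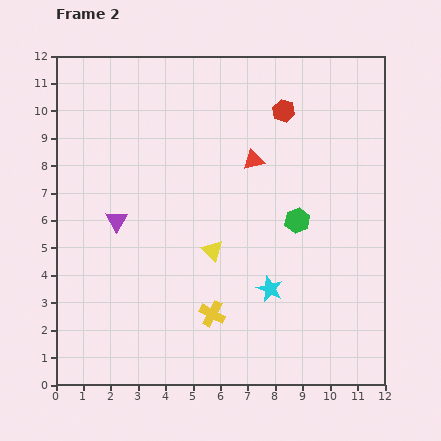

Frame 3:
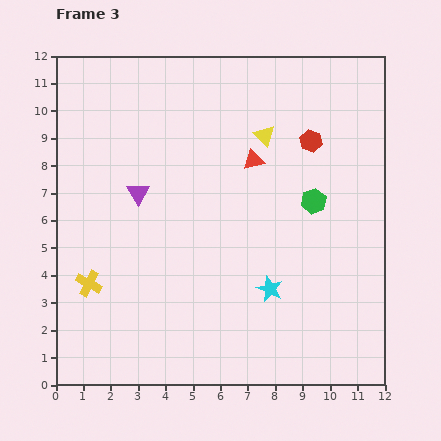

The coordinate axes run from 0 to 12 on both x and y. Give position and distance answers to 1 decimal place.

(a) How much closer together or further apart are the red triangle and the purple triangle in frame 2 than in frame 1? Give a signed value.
-1.2

Distance in frame 1: 6.7. Distance in frame 2: 5.5.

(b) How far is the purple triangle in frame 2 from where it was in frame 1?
1.3

The purple triangle moved from (1.3, 5.1) to (2.2, 6.0), a distance of √(0.9² + 0.9²) ≈ 1.3.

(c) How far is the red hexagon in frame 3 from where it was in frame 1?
3.0

The red hexagon moved from (7.4, 11.2) to (9.3, 8.9), a distance of √(1.9² + 2.3²) ≈ 3.0.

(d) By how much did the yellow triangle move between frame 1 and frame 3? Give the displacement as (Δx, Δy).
(3.7, 0.0)

The yellow triangle was at (3.9, 9.1) in frame 1 and (7.6, 9.1) in frame 3.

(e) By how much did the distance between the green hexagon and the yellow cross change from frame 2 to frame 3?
+4.1

Distance in frame 2: 4.6. Distance in frame 3: 8.7.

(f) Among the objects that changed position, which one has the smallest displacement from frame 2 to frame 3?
the green hexagon

(moved 0.9)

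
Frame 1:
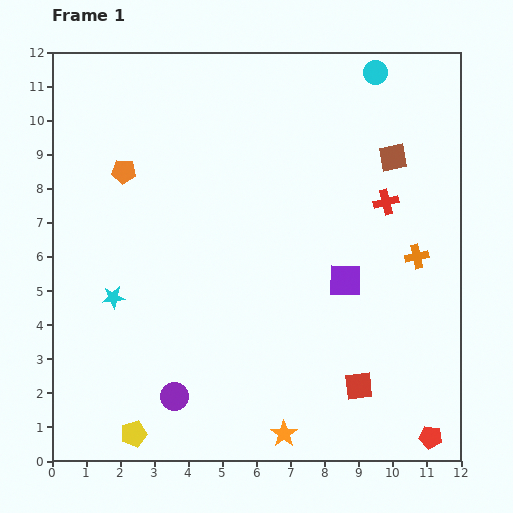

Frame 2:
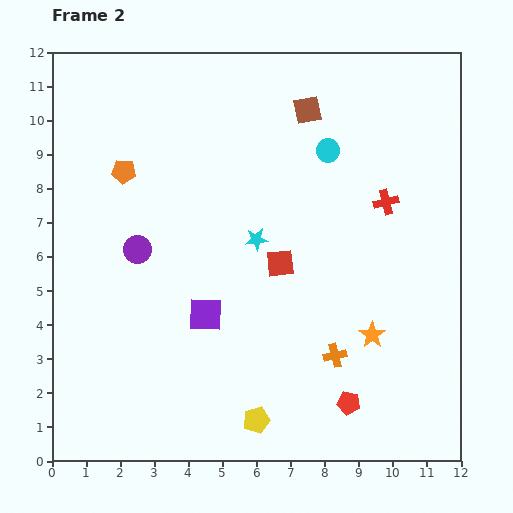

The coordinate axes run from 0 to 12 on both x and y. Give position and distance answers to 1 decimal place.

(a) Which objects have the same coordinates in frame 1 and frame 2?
the orange pentagon, the red cross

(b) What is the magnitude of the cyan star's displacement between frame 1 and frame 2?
4.5

The cyan star moved from (1.8, 4.8) to (6.0, 6.5), a distance of √(4.2² + 1.7²) ≈ 4.5.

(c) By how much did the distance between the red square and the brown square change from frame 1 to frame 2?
-2.2

Distance in frame 1: 6.8. Distance in frame 2: 4.6.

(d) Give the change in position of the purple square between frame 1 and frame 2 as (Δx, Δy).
(-4.1, -1.0)

The purple square was at (8.6, 5.3) in frame 1 and (4.5, 4.3) in frame 2.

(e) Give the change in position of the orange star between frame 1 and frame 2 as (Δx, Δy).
(2.6, 2.9)

The orange star was at (6.8, 0.8) in frame 1 and (9.4, 3.7) in frame 2.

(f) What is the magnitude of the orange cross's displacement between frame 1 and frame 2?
3.8

The orange cross moved from (10.7, 6.0) to (8.3, 3.1), a distance of √(2.4² + 2.9²) ≈ 3.8.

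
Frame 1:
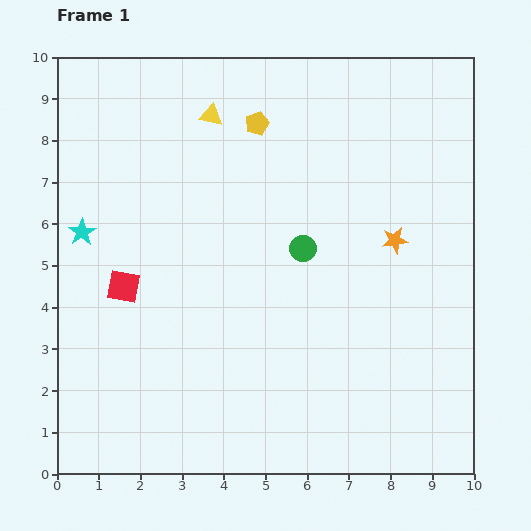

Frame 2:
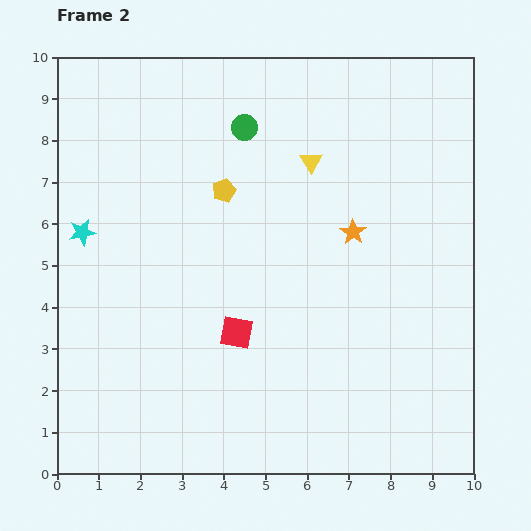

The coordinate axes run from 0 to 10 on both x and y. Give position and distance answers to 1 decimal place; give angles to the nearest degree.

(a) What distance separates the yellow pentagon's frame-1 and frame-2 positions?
1.8

The yellow pentagon moved from (4.8, 8.4) to (4.0, 6.8), a distance of √(0.8² + 1.6²) ≈ 1.8.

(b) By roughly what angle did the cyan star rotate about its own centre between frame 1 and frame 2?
23° clockwise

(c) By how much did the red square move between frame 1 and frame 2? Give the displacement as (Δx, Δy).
(2.7, -1.1)

The red square was at (1.6, 4.5) in frame 1 and (4.3, 3.4) in frame 2.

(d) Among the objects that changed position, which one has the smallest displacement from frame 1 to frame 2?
the orange star

(moved 1.0)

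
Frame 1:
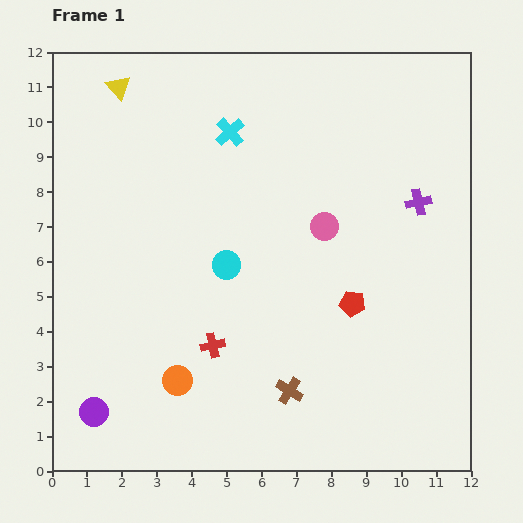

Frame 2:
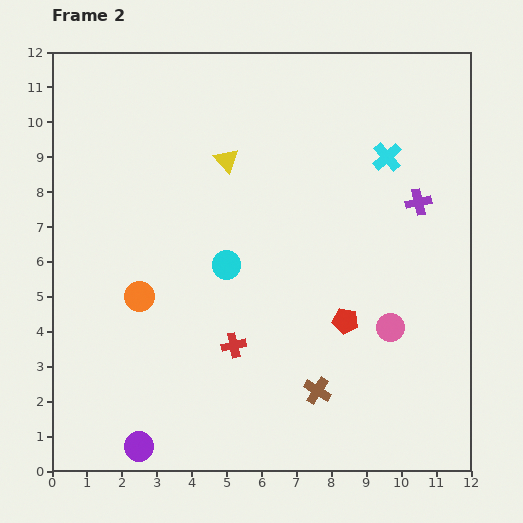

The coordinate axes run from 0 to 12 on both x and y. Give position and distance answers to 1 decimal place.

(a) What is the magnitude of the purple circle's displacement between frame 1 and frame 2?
1.6

The purple circle moved from (1.2, 1.7) to (2.5, 0.7), a distance of √(1.3² + 1.0²) ≈ 1.6.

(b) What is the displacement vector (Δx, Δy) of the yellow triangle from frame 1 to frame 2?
(3.1, -2.1)

The yellow triangle was at (1.9, 11.0) in frame 1 and (5.0, 8.9) in frame 2.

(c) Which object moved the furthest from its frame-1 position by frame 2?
the cyan cross

(moved 4.6; next 3.7)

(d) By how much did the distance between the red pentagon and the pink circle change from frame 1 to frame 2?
-1.0

Distance in frame 1: 2.3. Distance in frame 2: 1.3.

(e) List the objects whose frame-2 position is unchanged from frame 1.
the purple cross, the cyan circle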